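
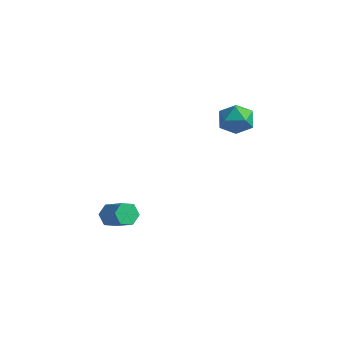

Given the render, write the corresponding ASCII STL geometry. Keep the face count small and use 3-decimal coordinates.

solid 
facet normal 0.011 0.564 0.826
outer loop
vertex 2.749 3.129 4.017
vertex 3.181 2.402 4.508
vertex 3.724 3.07 4.044
endloop
endfacet
facet normal 0.052 0.970 0.239
outer loop
vertex 2.749 3.129 4.017
vertex 3.724 3.07 4.044
vertex 3.271 3.3 3.209
endloop
endfacet
facet normal -0.524 0.836 -0.161
outer loop
vertex 2.749 3.129 4.017
vertex 3.271 3.3 3.209
vertex 2.449 2.775 3.156
endloop
endfacet
facet normal -0.920 0.349 0.177
outer loop
vertex 2.749 3.129 4.017
vertex 2.449 2.775 3.156
vertex 2.393 2.22 3.959
endloop
endfacet
facet normal -0.590 0.181 0.787
outer loop
vertex 2.749 3.129 4.017
vertex 2.393 2.22 3.959
vertex 3.181 2.402 4.508
endloop
endfacet
facet normal 0.628 0.767 -0.129
outer loop
vertex 3.271 3.3 3.209
vertex 3.724 3.07 4.044
vertex 4.027 2.68 3.201
endloop
endfacet
facet normal 0.562 0.112 0.819
outer loop
vertex 3.724 3.07 4.044
vertex 3.181 2.402 4.508
vertex 3.971 2.125 4.004
endloop
endfacet
facet normal -0.410 -0.509 0.757
outer loop
vertex 3.181 2.402 4.508
vertex 2.393 2.22 3.959
vertex 3.149 1.6 3.951
endloop
endfacet
facet normal -0.944 -0.237 -0.230
outer loop
vertex 2.393 2.22 3.959
vertex 2.449 2.775 3.156
vertex 2.696 1.83 3.116
endloop
endfacet
facet normal -0.302 0.552 -0.777
outer loop
vertex 2.449 2.775 3.156
vertex 3.271 3.3 3.209
vertex 3.239 2.498 2.652
endloop
endfacet
facet normal 0.920 -0.349 -0.177
outer loop
vertex 3.671 1.771 3.143
vertex 4.027 2.68 3.201
vertex 3.971 2.125 4.004
endloop
endfacet
facet normal 0.524 -0.836 0.161
outer loop
vertex 3.671 1.771 3.143
vertex 3.971 2.125 4.004
vertex 3.149 1.6 3.951
endloop
endfacet
facet normal -0.052 -0.970 -0.239
outer loop
vertex 3.671 1.771 3.143
vertex 3.149 1.6 3.951
vertex 2.696 1.83 3.116
endloop
endfacet
facet normal -0.011 -0.564 -0.826
outer loop
vertex 3.671 1.771 3.143
vertex 2.696 1.83 3.116
vertex 3.239 2.498 2.652
endloop
endfacet
facet normal 0.590 -0.181 -0.787
outer loop
vertex 3.671 1.771 3.143
vertex 3.239 2.498 2.652
vertex 4.027 2.68 3.201
endloop
endfacet
facet normal 0.944 0.237 0.230
outer loop
vertex 3.971 2.125 4.004
vertex 4.027 2.68 3.201
vertex 3.724 3.07 4.044
endloop
endfacet
facet normal 0.302 -0.552 0.777
outer loop
vertex 3.149 1.6 3.951
vertex 3.971 2.125 4.004
vertex 3.181 2.402 4.508
endloop
endfacet
facet normal -0.628 -0.767 0.129
outer loop
vertex 2.696 1.83 3.116
vertex 3.149 1.6 3.951
vertex 2.393 2.22 3.959
endloop
endfacet
facet normal -0.562 -0.112 -0.819
outer loop
vertex 3.239 2.498 2.652
vertex 2.696 1.83 3.116
vertex 2.449 2.775 3.156
endloop
endfacet
facet normal 0.410 0.509 -0.757
outer loop
vertex 4.027 2.68 3.201
vertex 3.239 2.498 2.652
vertex 3.271 3.3 3.209
endloop
endfacet
facet normal -0.798 0.188 -0.573
outer loop
vertex -0.847 -1.732 -3.526
vertex -1.235 -1.656 -2.961
vertex -0.911 -1.111 -3.233
endloop
endfacet
facet normal 0.595 0.392 -0.702
outer loop
vertex -0.847 -1.732 -3.526
vertex -0.911 -1.111 -3.233
vertex 0.382 -2.02 -2.645
endloop
endfacet
facet normal 0.595 0.392 -0.702
outer loop
vertex 0.382 -2.02 -2.645
vertex -0.911 -1.111 -3.233
vertex 0.318 -1.399 -2.352
endloop
endfacet
facet normal 0.799 -0.187 0.571
outer loop
vertex 0.382 -2.02 -2.645
vertex 0.318 -1.399 -2.352
vertex -0.005 -1.944 -2.079
endloop
endfacet
facet normal -0.797 0.188 -0.573
outer loop
vertex -0.911 -1.111 -3.233
vertex -1.235 -1.656 -2.961
vertex -1.299 -1.034 -2.668
endloop
endfacet
facet normal 0.217 0.976 0.016
outer loop
vertex -0.911 -1.111 -3.233
vertex -1.299 -1.034 -2.668
vertex 0.318 -1.399 -2.352
endloop
endfacet
facet normal 0.217 0.976 0.018
outer loop
vertex 0.318 -1.399 -2.352
vertex -1.299 -1.034 -2.668
vertex -0.07 -1.323 -1.786
endloop
endfacet
facet normal 0.798 -0.186 0.572
outer loop
vertex 0.318 -1.399 -2.352
vertex -0.07 -1.323 -1.786
vertex -0.005 -1.944 -2.079
endloop
endfacet
facet normal -0.799 0.187 -0.571
outer loop
vertex -1.299 -1.034 -2.668
vertex -1.235 -1.656 -2.961
vertex -1.622 -1.58 -2.395
endloop
endfacet
facet normal -0.379 0.583 0.719
outer loop
vertex -1.299 -1.034 -2.668
vertex -1.622 -1.58 -2.395
vertex -0.07 -1.323 -1.786
endloop
endfacet
facet normal -0.379 0.583 0.719
outer loop
vertex -0.07 -1.323 -1.786
vertex -1.622 -1.58 -2.395
vertex -0.393 -1.868 -1.514
endloop
endfacet
facet normal 0.798 -0.187 0.573
outer loop
vertex -0.07 -1.323 -1.786
vertex -0.393 -1.868 -1.514
vertex -0.005 -1.944 -2.079
endloop
endfacet
facet normal -0.799 0.187 -0.571
outer loop
vertex -1.622 -1.58 -2.395
vertex -1.235 -1.656 -2.961
vertex -1.558 -2.201 -2.688
endloop
endfacet
facet normal -0.595 -0.392 0.702
outer loop
vertex -1.622 -1.58 -2.395
vertex -1.558 -2.201 -2.688
vertex -0.393 -1.868 -1.514
endloop
endfacet
facet normal -0.595 -0.392 0.702
outer loop
vertex -0.393 -1.868 -1.514
vertex -1.558 -2.201 -2.688
vertex -0.329 -2.489 -1.807
endloop
endfacet
facet normal 0.798 -0.188 0.573
outer loop
vertex -0.393 -1.868 -1.514
vertex -0.329 -2.489 -1.807
vertex -0.005 -1.944 -2.079
endloop
endfacet
facet normal -0.798 0.186 -0.572
outer loop
vertex -1.558 -2.201 -2.688
vertex -1.235 -1.656 -2.961
vertex -1.17 -2.277 -3.254
endloop
endfacet
facet normal -0.216 -0.976 -0.017
outer loop
vertex -1.558 -2.201 -2.688
vertex -1.17 -2.277 -3.254
vertex -0.329 -2.489 -1.807
endloop
endfacet
facet normal -0.218 -0.976 -0.016
outer loop
vertex -0.329 -2.489 -1.807
vertex -1.17 -2.277 -3.254
vertex 0.059 -2.566 -2.372
endloop
endfacet
facet normal 0.797 -0.188 0.573
outer loop
vertex -0.329 -2.489 -1.807
vertex 0.059 -2.566 -2.372
vertex -0.005 -1.944 -2.079
endloop
endfacet
facet normal -0.798 0.187 -0.573
outer loop
vertex -1.17 -2.277 -3.254
vertex -1.235 -1.656 -2.961
vertex -0.847 -1.732 -3.526
endloop
endfacet
facet normal 0.379 -0.583 -0.719
outer loop
vertex -1.17 -2.277 -3.254
vertex -0.847 -1.732 -3.526
vertex 0.059 -2.566 -2.372
endloop
endfacet
facet normal 0.379 -0.583 -0.719
outer loop
vertex 0.059 -2.566 -2.372
vertex -0.847 -1.732 -3.526
vertex 0.382 -2.02 -2.645
endloop
endfacet
facet normal 0.799 -0.187 0.571
outer loop
vertex 0.059 -2.566 -2.372
vertex 0.382 -2.02 -2.645
vertex -0.005 -1.944 -2.079
endloop
endfacet

endsolid


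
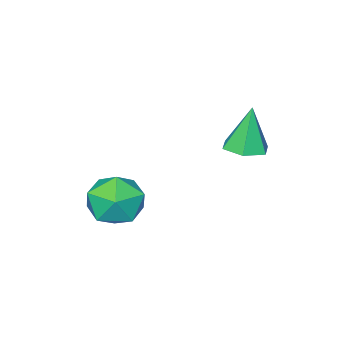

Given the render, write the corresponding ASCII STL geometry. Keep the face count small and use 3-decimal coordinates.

solid 
facet normal 0.176 0.017 -0.984
outer loop
vertex -1.663 -1.133 2.84
vertex -2.168 -1.577 2.742
vertex -2.296 -0.909 2.731
endloop
endfacet
facet normal 0.235 0.872 0.429
outer loop
vertex -1.663 -1.133 2.84
vertex -2.296 -0.909 2.731
vertex -2.432 -1.603 4.218
endloop
endfacet
facet normal 0.176 0.017 -0.984
outer loop
vertex -2.296 -0.909 2.731
vertex -2.168 -1.577 2.742
vertex -2.801 -1.353 2.633
endloop
endfacet
facet normal -0.665 0.698 0.265
outer loop
vertex -2.296 -0.909 2.731
vertex -2.801 -1.353 2.633
vertex -2.432 -1.603 4.218
endloop
endfacet
facet normal 0.176 0.017 -0.984
outer loop
vertex -2.801 -1.353 2.633
vertex -2.168 -1.577 2.742
vertex -2.674 -2.021 2.644
endloop
endfacet
facet normal -0.964 -0.180 0.196
outer loop
vertex -2.801 -1.353 2.633
vertex -2.674 -2.021 2.644
vertex -2.432 -1.603 4.218
endloop
endfacet
facet normal 0.176 0.017 -0.984
outer loop
vertex -2.674 -2.021 2.644
vertex -2.168 -1.577 2.742
vertex -2.041 -2.245 2.753
endloop
endfacet
facet normal -0.363 -0.885 0.291
outer loop
vertex -2.674 -2.021 2.644
vertex -2.041 -2.245 2.753
vertex -2.432 -1.603 4.218
endloop
endfacet
facet normal 0.176 0.017 -0.984
outer loop
vertex -2.041 -2.245 2.753
vertex -2.168 -1.577 2.742
vertex -1.535 -1.8 2.851
endloop
endfacet
facet normal 0.537 -0.711 0.455
outer loop
vertex -2.041 -2.245 2.753
vertex -1.535 -1.8 2.851
vertex -2.432 -1.603 4.218
endloop
endfacet
facet normal 0.176 0.017 -0.984
outer loop
vertex -1.535 -1.8 2.851
vertex -2.168 -1.577 2.742
vertex -1.663 -1.133 2.84
endloop
endfacet
facet normal 0.835 0.169 0.524
outer loop
vertex -1.535 -1.8 2.851
vertex -1.663 -1.133 2.84
vertex -2.432 -1.603 4.218
endloop
endfacet
facet normal 0.534 0.131 0.835
outer loop
vertex 1.426 -2.766 1.512
vertex 0.868 -3.395 1.968
vertex 1.654 -3.695 1.512
endloop
endfacet
facet normal 0.939 0.230 0.256
outer loop
vertex 1.426 -2.766 1.512
vertex 1.654 -3.695 1.512
vertex 1.746 -3.18 0.711
endloop
endfacet
facet normal 0.645 0.753 -0.131
outer loop
vertex 1.426 -2.766 1.512
vertex 1.746 -3.18 0.711
vertex 1.017 -2.562 0.672
endloop
endfacet
facet normal 0.059 0.976 0.208
outer loop
vertex 1.426 -2.766 1.512
vertex 1.017 -2.562 0.672
vertex 0.474 -2.695 1.448
endloop
endfacet
facet normal -0.010 0.593 0.805
outer loop
vertex 1.426 -2.766 1.512
vertex 0.474 -2.695 1.448
vertex 0.868 -3.395 1.968
endloop
endfacet
facet normal 0.920 -0.369 -0.131
outer loop
vertex 1.746 -3.18 0.711
vertex 1.654 -3.695 1.512
vertex 1.386 -4.065 0.672
endloop
endfacet
facet normal 0.265 -0.530 0.806
outer loop
vertex 1.654 -3.695 1.512
vertex 0.868 -3.395 1.968
vertex 0.843 -4.198 1.448
endloop
endfacet
facet normal -0.615 0.217 0.758
outer loop
vertex 0.868 -3.395 1.968
vertex 0.474 -2.695 1.448
vertex 0.114 -3.58 1.409
endloop
endfacet
facet normal -0.504 0.838 -0.209
outer loop
vertex 0.474 -2.695 1.448
vertex 1.017 -2.562 0.672
vertex 0.206 -3.065 0.608
endloop
endfacet
facet normal 0.445 0.477 -0.758
outer loop
vertex 1.017 -2.562 0.672
vertex 1.746 -3.18 0.711
vertex 0.992 -3.365 0.152
endloop
endfacet
facet normal -0.059 -0.976 -0.208
outer loop
vertex 0.434 -3.994 0.608
vertex 1.386 -4.065 0.672
vertex 0.843 -4.198 1.448
endloop
endfacet
facet normal -0.645 -0.753 0.131
outer loop
vertex 0.434 -3.994 0.608
vertex 0.843 -4.198 1.448
vertex 0.114 -3.58 1.409
endloop
endfacet
facet normal -0.939 -0.230 -0.256
outer loop
vertex 0.434 -3.994 0.608
vertex 0.114 -3.58 1.409
vertex 0.206 -3.065 0.608
endloop
endfacet
facet normal -0.534 -0.131 -0.835
outer loop
vertex 0.434 -3.994 0.608
vertex 0.206 -3.065 0.608
vertex 0.992 -3.365 0.152
endloop
endfacet
facet normal 0.010 -0.593 -0.805
outer loop
vertex 0.434 -3.994 0.608
vertex 0.992 -3.365 0.152
vertex 1.386 -4.065 0.672
endloop
endfacet
facet normal 0.504 -0.838 0.209
outer loop
vertex 0.843 -4.198 1.448
vertex 1.386 -4.065 0.672
vertex 1.654 -3.695 1.512
endloop
endfacet
facet normal -0.445 -0.477 0.758
outer loop
vertex 0.114 -3.58 1.409
vertex 0.843 -4.198 1.448
vertex 0.868 -3.395 1.968
endloop
endfacet
facet normal -0.920 0.369 0.131
outer loop
vertex 0.206 -3.065 0.608
vertex 0.114 -3.58 1.409
vertex 0.474 -2.695 1.448
endloop
endfacet
facet normal -0.265 0.530 -0.806
outer loop
vertex 0.992 -3.365 0.152
vertex 0.206 -3.065 0.608
vertex 1.017 -2.562 0.672
endloop
endfacet
facet normal 0.615 -0.217 -0.758
outer loop
vertex 1.386 -4.065 0.672
vertex 0.992 -3.365 0.152
vertex 1.746 -3.18 0.711
endloop
endfacet

endsolid


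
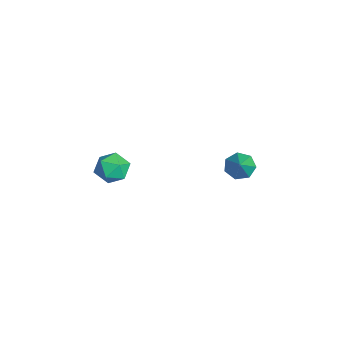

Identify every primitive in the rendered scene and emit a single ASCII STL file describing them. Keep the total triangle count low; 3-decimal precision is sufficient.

solid 
facet normal -0.447 0.854 -0.266
outer loop
vertex 3.476 -2.545 1.663
vertex 2.763 -2.701 2.36
vertex 3.599 -2.189 2.599
endloop
endfacet
facet normal 0.258 0.891 -0.373
outer loop
vertex 3.476 -2.545 1.663
vertex 3.599 -2.189 2.599
vertex 4.375 -2.616 2.115
endloop
endfacet
facet normal 0.441 0.366 -0.820
outer loop
vertex 3.476 -2.545 1.663
vertex 4.375 -2.616 2.115
vertex 4.019 -3.392 1.577
endloop
endfacet
facet normal -0.150 0.004 -0.989
outer loop
vertex 3.476 -2.545 1.663
vertex 4.019 -3.392 1.577
vertex 3.022 -3.444 1.728
endloop
endfacet
facet normal -0.699 0.306 -0.646
outer loop
vertex 3.476 -2.545 1.663
vertex 3.022 -3.444 1.728
vertex 2.763 -2.701 2.36
endloop
endfacet
facet normal 0.582 0.773 0.252
outer loop
vertex 4.375 -2.616 2.115
vertex 3.599 -2.189 2.599
vertex 4.218 -2.816 3.092
endloop
endfacet
facet normal -0.558 0.713 0.424
outer loop
vertex 3.599 -2.189 2.599
vertex 2.763 -2.701 2.36
vertex 3.221 -2.868 3.243
endloop
endfacet
facet normal -0.966 -0.174 -0.191
outer loop
vertex 2.763 -2.701 2.36
vertex 3.022 -3.444 1.728
vertex 2.865 -3.644 2.705
endloop
endfacet
facet normal -0.078 -0.663 -0.745
outer loop
vertex 3.022 -3.444 1.728
vertex 4.019 -3.392 1.577
vertex 3.641 -4.071 2.221
endloop
endfacet
facet normal 0.879 -0.077 -0.471
outer loop
vertex 4.019 -3.392 1.577
vertex 4.375 -2.616 2.115
vertex 4.477 -3.559 2.46
endloop
endfacet
facet normal 0.150 -0.004 0.989
outer loop
vertex 3.764 -3.715 3.157
vertex 4.218 -2.816 3.092
vertex 3.221 -2.868 3.243
endloop
endfacet
facet normal -0.441 -0.366 0.820
outer loop
vertex 3.764 -3.715 3.157
vertex 3.221 -2.868 3.243
vertex 2.865 -3.644 2.705
endloop
endfacet
facet normal -0.258 -0.891 0.373
outer loop
vertex 3.764 -3.715 3.157
vertex 2.865 -3.644 2.705
vertex 3.641 -4.071 2.221
endloop
endfacet
facet normal 0.447 -0.854 0.266
outer loop
vertex 3.764 -3.715 3.157
vertex 3.641 -4.071 2.221
vertex 4.477 -3.559 2.46
endloop
endfacet
facet normal 0.699 -0.306 0.646
outer loop
vertex 3.764 -3.715 3.157
vertex 4.477 -3.559 2.46
vertex 4.218 -2.816 3.092
endloop
endfacet
facet normal 0.078 0.663 0.745
outer loop
vertex 3.221 -2.868 3.243
vertex 4.218 -2.816 3.092
vertex 3.599 -2.189 2.599
endloop
endfacet
facet normal -0.879 0.077 0.471
outer loop
vertex 2.865 -3.644 2.705
vertex 3.221 -2.868 3.243
vertex 2.763 -2.701 2.36
endloop
endfacet
facet normal -0.582 -0.773 -0.252
outer loop
vertex 3.641 -4.071 2.221
vertex 2.865 -3.644 2.705
vertex 3.022 -3.444 1.728
endloop
endfacet
facet normal 0.558 -0.713 -0.424
outer loop
vertex 4.477 -3.559 2.46
vertex 3.641 -4.071 2.221
vertex 4.019 -3.392 1.577
endloop
endfacet
facet normal 0.966 0.174 0.191
outer loop
vertex 4.218 -2.816 3.092
vertex 4.477 -3.559 2.46
vertex 4.375 -2.616 2.115
endloop
endfacet
facet normal -0.702 0.160 -0.694
outer loop
vertex 3.274 3.28 0.223
vertex 2.768 3.623 0.814
vertex 3.343 4.008 0.321
endloop
endfacet
facet normal 0.935 -0.041 -0.351
outer loop
vertex 3.274 3.28 0.223
vertex 3.343 4.008 0.321
vertex 3.932 3.357 1.966
endloop
endfacet
facet normal -0.702 0.160 -0.694
outer loop
vertex 3.343 4.008 0.321
vertex 2.768 3.623 0.814
vertex 2.979 4.446 0.79
endloop
endfacet
facet normal 0.761 0.649 -0.016
outer loop
vertex 3.343 4.008 0.321
vertex 2.979 4.446 0.79
vertex 3.932 3.357 1.966
endloop
endfacet
facet normal -0.701 0.160 -0.695
outer loop
vertex 2.979 4.446 0.79
vertex 2.768 3.623 0.814
vertex 2.456 4.264 1.276
endloop
endfacet
facet normal 0.234 0.801 0.552
outer loop
vertex 2.979 4.446 0.79
vertex 2.456 4.264 1.276
vertex 3.932 3.357 1.966
endloop
endfacet
facet normal -0.701 0.160 -0.695
outer loop
vertex 2.456 4.264 1.276
vertex 2.768 3.623 0.814
vertex 2.167 3.599 1.415
endloop
endfacet
facet normal -0.247 0.300 0.922
outer loop
vertex 2.456 4.264 1.276
vertex 2.167 3.599 1.415
vertex 3.932 3.357 1.966
endloop
endfacet
facet normal -0.701 0.159 -0.695
outer loop
vertex 2.167 3.599 1.415
vertex 2.768 3.623 0.814
vertex 2.331 2.952 1.101
endloop
endfacet
facet normal -0.321 -0.478 0.818
outer loop
vertex 2.167 3.599 1.415
vertex 2.331 2.952 1.101
vertex 3.932 3.357 1.966
endloop
endfacet
facet normal -0.702 0.160 -0.694
outer loop
vertex 2.331 2.952 1.101
vertex 2.768 3.623 0.814
vertex 2.824 2.81 0.57
endloop
endfacet
facet normal 0.068 -0.946 0.316
outer loop
vertex 2.331 2.952 1.101
vertex 2.824 2.81 0.57
vertex 3.932 3.357 1.966
endloop
endfacet
facet normal -0.702 0.160 -0.694
outer loop
vertex 2.824 2.81 0.57
vertex 2.768 3.623 0.814
vertex 3.274 3.28 0.223
endloop
endfacet
facet normal 0.628 -0.751 -0.204
outer loop
vertex 2.824 2.81 0.57
vertex 3.274 3.28 0.223
vertex 3.932 3.357 1.966
endloop
endfacet

endsolid


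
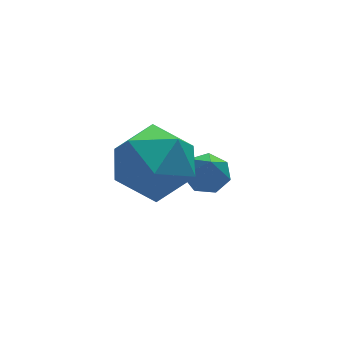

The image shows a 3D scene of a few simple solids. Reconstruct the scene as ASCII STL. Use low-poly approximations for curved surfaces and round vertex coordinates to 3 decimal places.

solid 
facet normal 0.165 0.495 -0.853
outer loop
vertex 0.4 -1.451 1.345
vertex 0.15 -1.871 1.053
vertex -0.088 -1.404 1.278
endloop
endfacet
facet normal -0.051 0.603 0.796
outer loop
vertex 0.4 -1.451 1.345
vertex -0.088 -1.404 1.278
vertex -0.05 -2.469 2.087
endloop
endfacet
facet normal 0.164 0.495 -0.853
outer loop
vertex -0.088 -1.404 1.278
vertex 0.15 -1.871 1.053
vertex -0.397 -1.71 1.041
endloop
endfacet
facet normal -0.768 0.370 0.523
outer loop
vertex -0.088 -1.404 1.278
vertex -0.397 -1.71 1.041
vertex -0.05 -2.469 2.087
endloop
endfacet
facet normal 0.164 0.494 -0.854
outer loop
vertex -0.397 -1.71 1.041
vertex 0.15 -1.871 1.053
vertex -0.294 -2.137 0.814
endloop
endfacet
facet normal -0.952 -0.287 0.108
outer loop
vertex -0.397 -1.71 1.041
vertex -0.294 -2.137 0.814
vertex -0.05 -2.469 2.087
endloop
endfacet
facet normal 0.165 0.493 -0.854
outer loop
vertex -0.294 -2.137 0.814
vertex 0.15 -1.871 1.053
vertex 0.142 -2.364 0.767
endloop
endfacet
facet normal -0.469 -0.872 -0.138
outer loop
vertex -0.294 -2.137 0.814
vertex 0.142 -2.364 0.767
vertex -0.05 -2.469 2.087
endloop
endfacet
facet normal 0.166 0.493 -0.854
outer loop
vertex 0.142 -2.364 0.767
vertex 0.15 -1.871 1.053
vertex 0.585 -2.22 0.936
endloop
endfacet
facet normal 0.319 -0.947 -0.029
outer loop
vertex 0.142 -2.364 0.767
vertex 0.585 -2.22 0.936
vertex -0.05 -2.469 2.087
endloop
endfacet
facet normal 0.166 0.494 -0.854
outer loop
vertex 0.585 -2.22 0.936
vertex 0.15 -1.871 1.053
vertex 0.699 -1.814 1.193
endloop
endfacet
facet normal 0.818 -0.453 0.353
outer loop
vertex 0.585 -2.22 0.936
vertex 0.699 -1.814 1.193
vertex -0.05 -2.469 2.087
endloop
endfacet
facet normal 0.166 0.494 -0.853
outer loop
vertex 0.699 -1.814 1.193
vertex 0.15 -1.871 1.053
vertex 0.4 -1.451 1.345
endloop
endfacet
facet normal 0.653 0.236 0.720
outer loop
vertex 0.699 -1.814 1.193
vertex 0.4 -1.451 1.345
vertex -0.05 -2.469 2.087
endloop
endfacet
facet normal -0.878 0.352 0.324
outer loop
vertex -2.827 -3.526 3.516
vertex -2.371 -3.213 4.41
vertex -2.414 -2.561 3.586
endloop
endfacet
facet normal -0.837 0.386 -0.387
outer loop
vertex -2.827 -3.526 3.516
vertex -2.414 -2.561 3.586
vertex -2.274 -3.132 2.714
endloop
endfacet
facet normal -0.724 -0.274 -0.634
outer loop
vertex -2.827 -3.526 3.516
vertex -2.274 -3.132 2.714
vertex -2.144 -4.135 2.999
endloop
endfacet
facet normal -0.694 -0.716 -0.074
outer loop
vertex -2.827 -3.526 3.516
vertex -2.144 -4.135 2.999
vertex -2.204 -4.185 4.048
endloop
endfacet
facet normal -0.790 -0.329 0.518
outer loop
vertex -2.827 -3.526 3.516
vertex -2.204 -4.185 4.048
vertex -2.371 -3.213 4.41
endloop
endfacet
facet normal -0.270 0.785 -0.557
outer loop
vertex -2.274 -3.132 2.714
vertex -2.414 -2.561 3.586
vertex -1.476 -2.575 3.112
endloop
endfacet
facet normal -0.337 0.730 0.595
outer loop
vertex -2.414 -2.561 3.586
vertex -2.371 -3.213 4.41
vertex -1.536 -2.625 4.161
endloop
endfacet
facet normal -0.194 -0.371 0.908
outer loop
vertex -2.371 -3.213 4.41
vertex -2.204 -4.185 4.048
vertex -1.406 -3.628 4.446
endloop
endfacet
facet normal -0.040 -0.998 -0.050
outer loop
vertex -2.204 -4.185 4.048
vertex -2.144 -4.135 2.999
vertex -1.266 -4.199 3.574
endloop
endfacet
facet normal -0.086 -0.283 -0.955
outer loop
vertex -2.144 -4.135 2.999
vertex -2.274 -3.132 2.714
vertex -1.309 -3.547 2.75
endloop
endfacet
facet normal 0.694 0.716 0.074
outer loop
vertex -0.853 -3.234 3.644
vertex -1.476 -2.575 3.112
vertex -1.536 -2.625 4.161
endloop
endfacet
facet normal 0.724 0.274 0.634
outer loop
vertex -0.853 -3.234 3.644
vertex -1.536 -2.625 4.161
vertex -1.406 -3.628 4.446
endloop
endfacet
facet normal 0.837 -0.386 0.387
outer loop
vertex -0.853 -3.234 3.644
vertex -1.406 -3.628 4.446
vertex -1.266 -4.199 3.574
endloop
endfacet
facet normal 0.878 -0.352 -0.324
outer loop
vertex -0.853 -3.234 3.644
vertex -1.266 -4.199 3.574
vertex -1.309 -3.547 2.75
endloop
endfacet
facet normal 0.790 0.329 -0.518
outer loop
vertex -0.853 -3.234 3.644
vertex -1.309 -3.547 2.75
vertex -1.476 -2.575 3.112
endloop
endfacet
facet normal 0.040 0.998 0.050
outer loop
vertex -1.536 -2.625 4.161
vertex -1.476 -2.575 3.112
vertex -2.414 -2.561 3.586
endloop
endfacet
facet normal 0.086 0.283 0.955
outer loop
vertex -1.406 -3.628 4.446
vertex -1.536 -2.625 4.161
vertex -2.371 -3.213 4.41
endloop
endfacet
facet normal 0.270 -0.785 0.557
outer loop
vertex -1.266 -4.199 3.574
vertex -1.406 -3.628 4.446
vertex -2.204 -4.185 4.048
endloop
endfacet
facet normal 0.337 -0.730 -0.595
outer loop
vertex -1.309 -3.547 2.75
vertex -1.266 -4.199 3.574
vertex -2.144 -4.135 2.999
endloop
endfacet
facet normal 0.194 0.371 -0.908
outer loop
vertex -1.476 -2.575 3.112
vertex -1.309 -3.547 2.75
vertex -2.274 -3.132 2.714
endloop
endfacet

endsolid


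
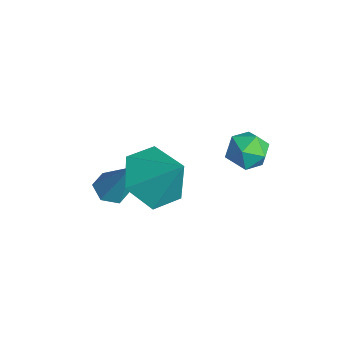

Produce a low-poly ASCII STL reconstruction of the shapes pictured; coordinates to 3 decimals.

solid 
facet normal -0.525 0.134 0.841
outer loop
vertex -0.248 3.149 1.624
vertex -0.023 2.549 1.86
vertex 0.329 3.12 1.989
endloop
endfacet
facet normal -0.319 0.761 0.565
outer loop
vertex -0.248 3.149 1.624
vertex 0.329 3.12 1.989
vertex 0.295 3.518 1.434
endloop
endfacet
facet normal -0.582 0.808 -0.095
outer loop
vertex -0.248 3.149 1.624
vertex 0.295 3.518 1.434
vertex -0.079 3.193 0.963
endloop
endfacet
facet normal -0.950 0.210 -0.229
outer loop
vertex -0.248 3.149 1.624
vertex -0.079 3.193 0.963
vertex -0.275 2.594 1.226
endloop
endfacet
facet normal -0.914 -0.206 0.349
outer loop
vertex -0.248 3.149 1.624
vertex -0.275 2.594 1.226
vertex -0.023 2.549 1.86
endloop
endfacet
facet normal 0.393 0.759 0.520
outer loop
vertex 0.295 3.518 1.434
vertex 0.329 3.12 1.989
vertex 0.855 3.146 1.554
endloop
endfacet
facet normal 0.060 -0.255 0.965
outer loop
vertex 0.329 3.12 1.989
vertex -0.023 2.549 1.86
vertex 0.659 2.547 1.817
endloop
endfacet
facet normal -0.570 -0.804 0.170
outer loop
vertex -0.023 2.549 1.86
vertex -0.275 2.594 1.226
vertex 0.285 2.222 1.346
endloop
endfacet
facet normal -0.628 -0.131 -0.767
outer loop
vertex -0.275 2.594 1.226
vertex -0.079 3.193 0.963
vertex 0.251 2.62 0.791
endloop
endfacet
facet normal -0.032 0.834 -0.550
outer loop
vertex -0.079 3.193 0.963
vertex 0.295 3.518 1.434
vertex 0.603 3.191 0.92
endloop
endfacet
facet normal 0.950 -0.210 0.229
outer loop
vertex 0.828 2.591 1.156
vertex 0.855 3.146 1.554
vertex 0.659 2.547 1.817
endloop
endfacet
facet normal 0.582 -0.808 0.095
outer loop
vertex 0.828 2.591 1.156
vertex 0.659 2.547 1.817
vertex 0.285 2.222 1.346
endloop
endfacet
facet normal 0.319 -0.761 -0.565
outer loop
vertex 0.828 2.591 1.156
vertex 0.285 2.222 1.346
vertex 0.251 2.62 0.791
endloop
endfacet
facet normal 0.525 -0.134 -0.841
outer loop
vertex 0.828 2.591 1.156
vertex 0.251 2.62 0.791
vertex 0.603 3.191 0.92
endloop
endfacet
facet normal 0.914 0.206 -0.349
outer loop
vertex 0.828 2.591 1.156
vertex 0.603 3.191 0.92
vertex 0.855 3.146 1.554
endloop
endfacet
facet normal 0.628 0.131 0.767
outer loop
vertex 0.659 2.547 1.817
vertex 0.855 3.146 1.554
vertex 0.329 3.12 1.989
endloop
endfacet
facet normal 0.032 -0.834 0.550
outer loop
vertex 0.285 2.222 1.346
vertex 0.659 2.547 1.817
vertex -0.023 2.549 1.86
endloop
endfacet
facet normal -0.393 -0.759 -0.520
outer loop
vertex 0.251 2.62 0.791
vertex 0.285 2.222 1.346
vertex -0.275 2.594 1.226
endloop
endfacet
facet normal -0.060 0.255 -0.965
outer loop
vertex 0.603 3.191 0.92
vertex 0.251 2.62 0.791
vertex -0.079 3.193 0.963
endloop
endfacet
facet normal 0.570 0.804 -0.170
outer loop
vertex 0.855 3.146 1.554
vertex 0.603 3.191 0.92
vertex 0.295 3.518 1.434
endloop
endfacet
facet normal -0.369 -0.257 -0.893
outer loop
vertex -2.348 0.12 -2.682
vertex -2.875 0.059 -2.447
vertex -2.712 0.572 -2.662
endloop
endfacet
facet normal 0.764 0.623 -0.169
outer loop
vertex -2.348 0.12 -2.682
vertex -2.712 0.572 -2.662
vertex -2.265 0.481 -0.973
endloop
endfacet
facet normal -0.370 -0.257 -0.893
outer loop
vertex -2.712 0.572 -2.662
vertex -2.875 0.059 -2.447
vertex -3.238 0.51 -2.426
endloop
endfacet
facet normal -0.083 0.994 0.076
outer loop
vertex -2.712 0.572 -2.662
vertex -3.238 0.51 -2.426
vertex -2.265 0.481 -0.973
endloop
endfacet
facet normal -0.370 -0.257 -0.893
outer loop
vertex -3.238 0.51 -2.426
vertex -2.875 0.059 -2.447
vertex -3.401 -0.003 -2.211
endloop
endfacet
facet normal -0.739 0.446 0.504
outer loop
vertex -3.238 0.51 -2.426
vertex -3.401 -0.003 -2.211
vertex -2.265 0.481 -0.973
endloop
endfacet
facet normal -0.370 -0.256 -0.893
outer loop
vertex -3.401 -0.003 -2.211
vertex -2.875 0.059 -2.447
vertex -3.038 -0.455 -2.232
endloop
endfacet
facet normal -0.549 -0.473 0.689
outer loop
vertex -3.401 -0.003 -2.211
vertex -3.038 -0.455 -2.232
vertex -2.265 0.481 -0.973
endloop
endfacet
facet normal -0.370 -0.256 -0.893
outer loop
vertex -3.038 -0.455 -2.232
vertex -2.875 0.059 -2.447
vertex -2.511 -0.393 -2.468
endloop
endfacet
facet normal 0.298 -0.845 0.445
outer loop
vertex -3.038 -0.455 -2.232
vertex -2.511 -0.393 -2.468
vertex -2.265 0.481 -0.973
endloop
endfacet
facet normal -0.369 -0.256 -0.894
outer loop
vertex -2.511 -0.393 -2.468
vertex -2.875 0.059 -2.447
vertex -2.348 0.12 -2.682
endloop
endfacet
facet normal 0.955 -0.297 0.016
outer loop
vertex -2.511 -0.393 -2.468
vertex -2.348 0.12 -2.682
vertex -2.265 0.481 -0.973
endloop
endfacet
facet normal -0.546 -0.376 -0.749
outer loop
vertex 0.469 0.877 0.178
vertex -0.051 0.294 0.85
vertex -0.388 1.24 0.62
endloop
endfacet
facet normal 0.371 0.928 -0.043
outer loop
vertex 0.469 0.877 0.178
vertex -0.388 1.24 0.62
vertex 0.751 0.846 1.95
endloop
endfacet
facet normal -0.545 -0.376 -0.749
outer loop
vertex -0.388 1.24 0.62
vertex -0.051 0.294 0.85
vertex -0.908 0.656 1.292
endloop
endfacet
facet normal -0.289 0.822 0.491
outer loop
vertex -0.388 1.24 0.62
vertex -0.908 0.656 1.292
vertex 0.751 0.846 1.95
endloop
endfacet
facet normal -0.545 -0.376 -0.749
outer loop
vertex -0.908 0.656 1.292
vertex -0.051 0.294 0.85
vertex -0.571 -0.29 1.521
endloop
endfacet
facet normal -0.376 0.089 0.922
outer loop
vertex -0.908 0.656 1.292
vertex -0.571 -0.29 1.521
vertex 0.751 0.846 1.95
endloop
endfacet
facet normal -0.545 -0.376 -0.749
outer loop
vertex -0.571 -0.29 1.521
vertex -0.051 0.294 0.85
vertex 0.286 -0.652 1.079
endloop
endfacet
facet normal 0.196 -0.538 0.820
outer loop
vertex -0.571 -0.29 1.521
vertex 0.286 -0.652 1.079
vertex 0.751 0.846 1.95
endloop
endfacet
facet normal -0.546 -0.376 -0.749
outer loop
vertex 0.286 -0.652 1.079
vertex -0.051 0.294 0.85
vertex 0.806 -0.069 0.407
endloop
endfacet
facet normal 0.855 -0.432 0.287
outer loop
vertex 0.286 -0.652 1.079
vertex 0.806 -0.069 0.407
vertex 0.751 0.846 1.95
endloop
endfacet
facet normal -0.546 -0.376 -0.749
outer loop
vertex 0.806 -0.069 0.407
vertex -0.051 0.294 0.85
vertex 0.469 0.877 0.178
endloop
endfacet
facet normal 0.943 0.301 -0.145
outer loop
vertex 0.806 -0.069 0.407
vertex 0.469 0.877 0.178
vertex 0.751 0.846 1.95
endloop
endfacet

endsolid


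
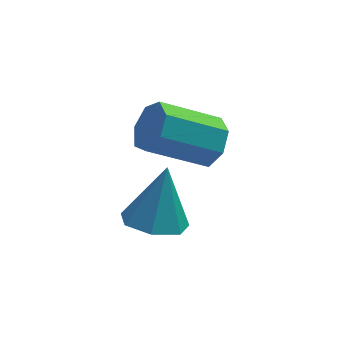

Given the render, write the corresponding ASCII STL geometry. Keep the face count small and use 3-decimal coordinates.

solid 
facet normal -0.226 -0.337 -0.914
outer loop
vertex -0.142 -1.847 -4.738
vertex -0.694 -2.518 -4.354
vertex -0.931 -1.637 -4.62
endloop
endfacet
facet normal 0.261 0.965 0.031
outer loop
vertex -0.142 -1.847 -4.738
vertex -0.931 -1.637 -4.62
vertex -0.266 -1.882 -2.626
endloop
endfacet
facet normal -0.227 -0.337 -0.914
outer loop
vertex -0.931 -1.637 -4.62
vertex -0.694 -2.518 -4.354
vertex -1.541 -2.091 -4.301
endloop
endfacet
facet normal -0.483 0.835 0.264
outer loop
vertex -0.931 -1.637 -4.62
vertex -1.541 -2.091 -4.301
vertex -0.266 -1.882 -2.626
endloop
endfacet
facet normal -0.226 -0.336 -0.914
outer loop
vertex -1.541 -2.091 -4.301
vertex -0.694 -2.518 -4.354
vertex -1.513 -2.867 -4.023
endloop
endfacet
facet normal -0.793 0.180 0.582
outer loop
vertex -1.541 -2.091 -4.301
vertex -1.513 -2.867 -4.023
vertex -0.266 -1.882 -2.626
endloop
endfacet
facet normal -0.226 -0.337 -0.914
outer loop
vertex -1.513 -2.867 -4.023
vertex -0.694 -2.518 -4.354
vertex -0.868 -3.38 -3.993
endloop
endfacet
facet normal -0.436 -0.505 0.745
outer loop
vertex -1.513 -2.867 -4.023
vertex -0.868 -3.38 -3.993
vertex -0.266 -1.882 -2.626
endloop
endfacet
facet normal -0.226 -0.337 -0.914
outer loop
vertex -0.868 -3.38 -3.993
vertex -0.694 -2.518 -4.354
vertex -0.092 -3.244 -4.235
endloop
endfacet
facet normal 0.321 -0.706 0.632
outer loop
vertex -0.868 -3.38 -3.993
vertex -0.092 -3.244 -4.235
vertex -0.266 -1.882 -2.626
endloop
endfacet
facet normal -0.226 -0.338 -0.914
outer loop
vertex -0.092 -3.244 -4.235
vertex -0.694 -2.518 -4.354
vertex 0.231 -2.562 -4.567
endloop
endfacet
facet normal 0.906 -0.270 0.327
outer loop
vertex -0.092 -3.244 -4.235
vertex 0.231 -2.562 -4.567
vertex -0.266 -1.882 -2.626
endloop
endfacet
facet normal -0.226 -0.337 -0.914
outer loop
vertex 0.231 -2.562 -4.567
vertex -0.694 -2.518 -4.354
vertex -0.142 -1.847 -4.738
endloop
endfacet
facet normal 0.879 0.473 0.059
outer loop
vertex 0.231 -2.562 -4.567
vertex -0.142 -1.847 -4.738
vertex -0.266 -1.882 -2.626
endloop
endfacet
facet normal 0.854 0.070 -0.516
outer loop
vertex 1.656 0.04 -3.07
vertex 1.221 0.292 -3.755
vertex 1.556 0.768 -3.136
endloop
endfacet
facet normal 0.502 0.146 0.852
outer loop
vertex 1.656 0.04 -3.07
vertex 1.556 0.768 -3.136
vertex -0.087 -0.103 -2.019
endloop
endfacet
facet normal 0.502 0.146 0.852
outer loop
vertex -0.087 -0.103 -2.019
vertex 1.556 0.768 -3.136
vertex -0.187 0.624 -2.085
endloop
endfacet
facet normal -0.854 -0.071 0.515
outer loop
vertex -0.087 -0.103 -2.019
vertex -0.187 0.624 -2.085
vertex -0.521 0.148 -2.705
endloop
endfacet
facet normal 0.854 0.070 -0.516
outer loop
vertex 1.556 0.768 -3.136
vertex 1.221 0.292 -3.755
vertex 1.204 1.137 -3.669
endloop
endfacet
facet normal 0.207 0.863 0.461
outer loop
vertex 1.556 0.768 -3.136
vertex 1.204 1.137 -3.669
vertex -0.187 0.624 -2.085
endloop
endfacet
facet normal 0.208 0.862 0.462
outer loop
vertex -0.187 0.624 -2.085
vertex 1.204 1.137 -3.669
vertex -0.539 0.994 -2.618
endloop
endfacet
facet normal -0.854 -0.071 0.515
outer loop
vertex -0.187 0.624 -2.085
vertex -0.539 0.994 -2.618
vertex -0.521 0.148 -2.705
endloop
endfacet
facet normal 0.854 0.070 -0.515
outer loop
vertex 1.204 1.137 -3.669
vertex 1.221 0.292 -3.755
vertex 0.865 0.87 -4.267
endloop
endfacet
facet normal -0.243 0.930 -0.277
outer loop
vertex 1.204 1.137 -3.669
vertex 0.865 0.87 -4.267
vertex -0.539 0.994 -2.618
endloop
endfacet
facet normal -0.245 0.929 -0.278
outer loop
vertex -0.539 0.994 -2.618
vertex 0.865 0.87 -4.267
vertex -0.877 0.726 -3.216
endloop
endfacet
facet normal -0.854 -0.071 0.515
outer loop
vertex -0.539 0.994 -2.618
vertex -0.877 0.726 -3.216
vertex -0.521 0.148 -2.705
endloop
endfacet
facet normal 0.855 0.071 -0.514
outer loop
vertex 0.865 0.87 -4.267
vertex 1.221 0.292 -3.755
vertex 0.795 0.167 -4.48
endloop
endfacet
facet normal -0.511 0.295 -0.807
outer loop
vertex 0.865 0.87 -4.267
vertex 0.795 0.167 -4.48
vertex -0.877 0.726 -3.216
endloop
endfacet
facet normal -0.511 0.296 -0.807
outer loop
vertex -0.877 0.726 -3.216
vertex 0.795 0.167 -4.48
vertex -0.948 0.024 -3.429
endloop
endfacet
facet normal -0.854 -0.070 0.516
outer loop
vertex -0.877 0.726 -3.216
vertex -0.948 0.024 -3.429
vertex -0.521 0.148 -2.705
endloop
endfacet
facet normal 0.855 0.070 -0.514
outer loop
vertex 0.795 0.167 -4.48
vertex 1.221 0.292 -3.755
vertex 1.045 -0.442 -4.147
endloop
endfacet
facet normal -0.394 -0.560 -0.729
outer loop
vertex 0.795 0.167 -4.48
vertex 1.045 -0.442 -4.147
vertex -0.948 0.024 -3.429
endloop
endfacet
facet normal -0.394 -0.560 -0.729
outer loop
vertex -0.948 0.024 -3.429
vertex 1.045 -0.442 -4.147
vertex -0.697 -0.585 -3.097
endloop
endfacet
facet normal -0.854 -0.071 0.516
outer loop
vertex -0.948 0.024 -3.429
vertex -0.697 -0.585 -3.097
vertex -0.521 0.148 -2.705
endloop
endfacet
facet normal 0.853 0.071 -0.516
outer loop
vertex 1.045 -0.442 -4.147
vertex 1.221 0.292 -3.755
vertex 1.429 -0.498 -3.52
endloop
endfacet
facet normal 0.021 -0.995 -0.101
outer loop
vertex 1.045 -0.442 -4.147
vertex 1.429 -0.498 -3.52
vertex -0.697 -0.585 -3.097
endloop
endfacet
facet normal 0.020 -0.995 -0.103
outer loop
vertex -0.697 -0.585 -3.097
vertex 1.429 -0.498 -3.52
vertex -0.314 -0.642 -2.469
endloop
endfacet
facet normal -0.854 -0.070 0.515
outer loop
vertex -0.697 -0.585 -3.097
vertex -0.314 -0.642 -2.469
vertex -0.521 0.148 -2.705
endloop
endfacet
facet normal 0.854 0.071 -0.516
outer loop
vertex 1.429 -0.498 -3.52
vertex 1.221 0.292 -3.755
vertex 1.656 0.04 -3.07
endloop
endfacet
facet normal 0.419 -0.680 0.602
outer loop
vertex 1.429 -0.498 -3.52
vertex 1.656 0.04 -3.07
vertex -0.314 -0.642 -2.469
endloop
endfacet
facet normal 0.419 -0.679 0.602
outer loop
vertex -0.314 -0.642 -2.469
vertex 1.656 0.04 -3.07
vertex -0.087 -0.103 -2.019
endloop
endfacet
facet normal -0.854 -0.070 0.515
outer loop
vertex -0.314 -0.642 -2.469
vertex -0.087 -0.103 -2.019
vertex -0.521 0.148 -2.705
endloop
endfacet

endsolid


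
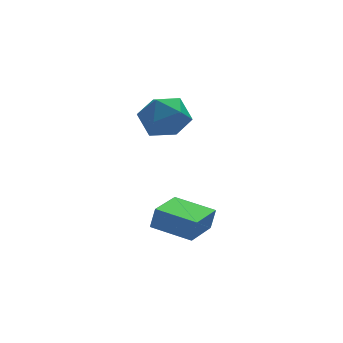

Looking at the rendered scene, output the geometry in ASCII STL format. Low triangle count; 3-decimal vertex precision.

solid 
facet normal -0.692 -0.693 0.202
outer loop
vertex -1.906 -0.116 -2.869
vertex -3.201 1.251 -2.615
vertex -2.148 -0.162 -3.858
endloop
endfacet
facet normal 0.682 -0.719 -0.133
outer loop
vertex -0.819 1.169 -4.245
vertex -1.906 -0.116 -2.869
vertex -2.148 -0.162 -3.858
endloop
endfacet
facet normal -0.692 -0.693 0.202
outer loop
vertex -2.148 -0.162 -3.858
vertex -3.201 1.251 -2.615
vertex -3.443 1.205 -3.604
endloop
endfacet
facet normal -0.238 -0.045 -0.970
outer loop
vertex -3.443 1.205 -3.604
vertex -0.819 1.169 -4.245
vertex -2.148 -0.162 -3.858
endloop
endfacet
facet normal 0.238 0.045 0.970
outer loop
vertex -1.906 -0.116 -2.869
vertex -1.872 2.582 -3.002
vertex -3.201 1.251 -2.615
endloop
endfacet
facet normal 0.682 -0.719 -0.133
outer loop
vertex -0.577 1.215 -3.256
vertex -1.906 -0.116 -2.869
vertex -0.819 1.169 -4.245
endloop
endfacet
facet normal 0.238 0.045 0.970
outer loop
vertex -0.577 1.215 -3.256
vertex -1.872 2.582 -3.002
vertex -1.906 -0.116 -2.869
endloop
endfacet
facet normal -0.682 0.719 0.133
outer loop
vertex -3.201 1.251 -2.615
vertex -1.872 2.582 -3.002
vertex -3.443 1.205 -3.604
endloop
endfacet
facet normal -0.238 -0.045 -0.970
outer loop
vertex -2.114 2.536 -3.991
vertex -0.819 1.169 -4.245
vertex -3.443 1.205 -3.604
endloop
endfacet
facet normal -0.682 0.719 0.133
outer loop
vertex -3.443 1.205 -3.604
vertex -1.872 2.582 -3.002
vertex -2.114 2.536 -3.991
endloop
endfacet
facet normal 0.692 0.693 -0.202
outer loop
vertex -2.114 2.536 -3.991
vertex -0.577 1.215 -3.256
vertex -0.819 1.169 -4.245
endloop
endfacet
facet normal 0.692 0.693 -0.202
outer loop
vertex -1.872 2.582 -3.002
vertex -0.577 1.215 -3.256
vertex -2.114 2.536 -3.991
endloop
endfacet
facet normal -0.579 0.499 0.645
outer loop
vertex -2.202 4.265 2.005
vertex -3.151 3.592 1.674
vertex -2.444 3.233 2.587
endloop
endfacet
facet normal 0.095 0.472 0.876
outer loop
vertex -2.202 4.265 2.005
vertex -2.444 3.233 2.587
vertex -1.302 3.517 2.31
endloop
endfacet
facet normal 0.512 0.771 0.380
outer loop
vertex -2.202 4.265 2.005
vertex -1.302 3.517 2.31
vertex -1.303 4.052 1.226
endloop
endfacet
facet normal 0.095 0.983 -0.160
outer loop
vertex -2.202 4.265 2.005
vertex -1.303 4.052 1.226
vertex -2.446 4.098 0.832
endloop
endfacet
facet normal -0.580 0.815 0.005
outer loop
vertex -2.202 4.265 2.005
vertex -2.446 4.098 0.832
vertex -3.151 3.592 1.674
endloop
endfacet
facet normal 0.280 -0.214 0.936
outer loop
vertex -1.302 3.517 2.31
vertex -2.444 3.233 2.587
vertex -1.694 2.382 2.168
endloop
endfacet
facet normal -0.810 -0.170 0.561
outer loop
vertex -2.444 3.233 2.587
vertex -3.151 3.592 1.674
vertex -2.837 2.428 1.774
endloop
endfacet
facet normal -0.812 0.340 -0.475
outer loop
vertex -3.151 3.592 1.674
vertex -2.446 4.098 0.832
vertex -2.838 2.963 0.69
endloop
endfacet
facet normal 0.280 0.611 -0.740
outer loop
vertex -2.446 4.098 0.832
vertex -1.303 4.052 1.226
vertex -1.696 3.247 0.413
endloop
endfacet
facet normal 0.954 0.269 0.132
outer loop
vertex -1.303 4.052 1.226
vertex -1.302 3.517 2.31
vertex -0.989 2.888 1.326
endloop
endfacet
facet normal -0.095 -0.983 0.160
outer loop
vertex -1.938 2.215 0.995
vertex -1.694 2.382 2.168
vertex -2.837 2.428 1.774
endloop
endfacet
facet normal -0.512 -0.771 -0.380
outer loop
vertex -1.938 2.215 0.995
vertex -2.837 2.428 1.774
vertex -2.838 2.963 0.69
endloop
endfacet
facet normal -0.095 -0.472 -0.876
outer loop
vertex -1.938 2.215 0.995
vertex -2.838 2.963 0.69
vertex -1.696 3.247 0.413
endloop
endfacet
facet normal 0.579 -0.499 -0.645
outer loop
vertex -1.938 2.215 0.995
vertex -1.696 3.247 0.413
vertex -0.989 2.888 1.326
endloop
endfacet
facet normal 0.580 -0.815 -0.005
outer loop
vertex -1.938 2.215 0.995
vertex -0.989 2.888 1.326
vertex -1.694 2.382 2.168
endloop
endfacet
facet normal -0.280 -0.611 0.740
outer loop
vertex -2.837 2.428 1.774
vertex -1.694 2.382 2.168
vertex -2.444 3.233 2.587
endloop
endfacet
facet normal -0.954 -0.269 -0.132
outer loop
vertex -2.838 2.963 0.69
vertex -2.837 2.428 1.774
vertex -3.151 3.592 1.674
endloop
endfacet
facet normal -0.280 0.214 -0.936
outer loop
vertex -1.696 3.247 0.413
vertex -2.838 2.963 0.69
vertex -2.446 4.098 0.832
endloop
endfacet
facet normal 0.810 0.170 -0.561
outer loop
vertex -0.989 2.888 1.326
vertex -1.696 3.247 0.413
vertex -1.303 4.052 1.226
endloop
endfacet
facet normal 0.812 -0.340 0.475
outer loop
vertex -1.694 2.382 2.168
vertex -0.989 2.888 1.326
vertex -1.302 3.517 2.31
endloop
endfacet

endsolid


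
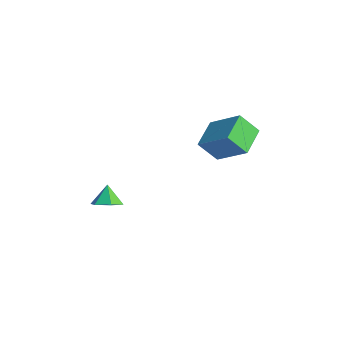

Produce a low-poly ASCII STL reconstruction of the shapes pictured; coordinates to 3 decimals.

solid 
facet normal -0.524 0.792 0.313
outer loop
vertex 1.412 2.85 3.636
vertex 1.937 3.62 2.564
vertex -0.177 2.272 2.441
endloop
endfacet
facet normal -0.370 -0.542 0.754
outer loop
vertex 0.703 0.94 1.916
vertex 1.412 2.85 3.636
vertex -0.177 2.272 2.441
endloop
endfacet
facet normal -0.524 0.793 0.312
outer loop
vertex -0.177 2.272 2.441
vertex 1.937 3.62 2.564
vertex 0.348 3.041 1.37
endloop
endfacet
facet normal -0.767 -0.280 -0.577
outer loop
vertex 0.348 3.041 1.37
vertex 0.703 0.94 1.916
vertex -0.177 2.272 2.441
endloop
endfacet
facet normal 0.768 0.280 0.577
outer loop
vertex 1.412 2.85 3.636
vertex 2.817 2.288 2.039
vertex 1.937 3.62 2.564
endloop
endfacet
facet normal -0.369 -0.542 0.755
outer loop
vertex 2.292 1.519 3.11
vertex 1.412 2.85 3.636
vertex 0.703 0.94 1.916
endloop
endfacet
facet normal 0.768 0.279 0.577
outer loop
vertex 2.292 1.519 3.11
vertex 2.817 2.288 2.039
vertex 1.412 2.85 3.636
endloop
endfacet
facet normal 0.370 0.542 -0.755
outer loop
vertex 1.937 3.62 2.564
vertex 2.817 2.288 2.039
vertex 0.348 3.041 1.37
endloop
endfacet
facet normal -0.768 -0.280 -0.577
outer loop
vertex 1.228 1.71 0.844
vertex 0.703 0.94 1.916
vertex 0.348 3.041 1.37
endloop
endfacet
facet normal 0.370 0.543 -0.754
outer loop
vertex 0.348 3.041 1.37
vertex 2.817 2.288 2.039
vertex 1.228 1.71 0.844
endloop
endfacet
facet normal 0.524 -0.792 -0.313
outer loop
vertex 1.228 1.71 0.844
vertex 2.292 1.519 3.11
vertex 0.703 0.94 1.916
endloop
endfacet
facet normal 0.523 -0.793 -0.313
outer loop
vertex 2.817 2.288 2.039
vertex 2.292 1.519 3.11
vertex 1.228 1.71 0.844
endloop
endfacet
facet normal 0.456 -0.321 -0.830
outer loop
vertex -2.743 -1.788 -3.533
vertex -3.431 -1.609 -3.98
vertex -2.834 -1.027 -3.877
endloop
endfacet
facet normal 0.513 0.404 0.758
outer loop
vertex -2.743 -1.788 -3.533
vertex -2.834 -1.027 -3.877
vertex -3.969 -1.231 -3.0
endloop
endfacet
facet normal 0.456 -0.320 -0.831
outer loop
vertex -2.834 -1.027 -3.877
vertex -3.431 -1.609 -3.98
vertex -3.523 -0.848 -4.324
endloop
endfacet
facet normal 0.056 0.954 0.295
outer loop
vertex -2.834 -1.027 -3.877
vertex -3.523 -0.848 -4.324
vertex -3.969 -1.231 -3.0
endloop
endfacet
facet normal 0.456 -0.320 -0.830
outer loop
vertex -3.523 -0.848 -4.324
vertex -3.431 -1.609 -3.98
vertex -4.119 -1.43 -4.427
endloop
endfacet
facet normal -0.696 0.718 -0.027
outer loop
vertex -3.523 -0.848 -4.324
vertex -4.119 -1.43 -4.427
vertex -3.969 -1.231 -3.0
endloop
endfacet
facet normal 0.456 -0.321 -0.830
outer loop
vertex -4.119 -1.43 -4.427
vertex -3.431 -1.609 -3.98
vertex -4.028 -2.191 -4.083
endloop
endfacet
facet normal -0.991 -0.067 0.114
outer loop
vertex -4.119 -1.43 -4.427
vertex -4.028 -2.191 -4.083
vertex -3.969 -1.231 -3.0
endloop
endfacet
facet normal 0.456 -0.320 -0.831
outer loop
vertex -4.028 -2.191 -4.083
vertex -3.431 -1.609 -3.98
vertex -3.339 -2.37 -3.636
endloop
endfacet
facet normal -0.535 -0.618 0.577
outer loop
vertex -4.028 -2.191 -4.083
vertex -3.339 -2.37 -3.636
vertex -3.969 -1.231 -3.0
endloop
endfacet
facet normal 0.456 -0.320 -0.830
outer loop
vertex -3.339 -2.37 -3.636
vertex -3.431 -1.609 -3.98
vertex -2.743 -1.788 -3.533
endloop
endfacet
facet normal 0.217 -0.382 0.898
outer loop
vertex -3.339 -2.37 -3.636
vertex -2.743 -1.788 -3.533
vertex -3.969 -1.231 -3.0
endloop
endfacet

endsolid


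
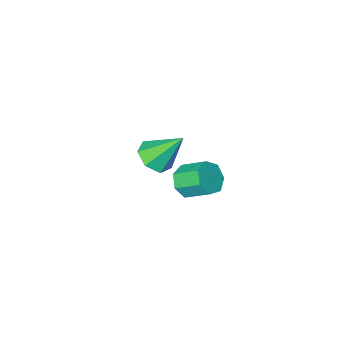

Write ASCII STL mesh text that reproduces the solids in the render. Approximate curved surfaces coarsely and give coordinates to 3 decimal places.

solid 
facet normal 0.420 -0.456 -0.784
outer loop
vertex -0.858 -3.155 -0.658
vertex -1.584 -2.932 -1.177
vertex -0.809 -2.455 -1.039
endloop
endfacet
facet normal 0.673 0.317 0.668
outer loop
vertex -0.858 -3.155 -0.658
vertex -0.809 -2.455 -1.039
vertex -2.416 -2.028 0.377
endloop
endfacet
facet normal 0.420 -0.456 -0.784
outer loop
vertex -0.809 -2.455 -1.039
vertex -1.584 -2.932 -1.177
vertex -1.344 -2.114 -1.524
endloop
endfacet
facet normal 0.402 0.896 0.186
outer loop
vertex -0.809 -2.455 -1.039
vertex -1.344 -2.114 -1.524
vertex -2.416 -2.028 0.377
endloop
endfacet
facet normal 0.420 -0.456 -0.785
outer loop
vertex -1.344 -2.114 -1.524
vertex -1.584 -2.932 -1.177
vertex -2.06 -2.389 -1.747
endloop
endfacet
facet normal -0.294 0.933 -0.208
outer loop
vertex -1.344 -2.114 -1.524
vertex -2.06 -2.389 -1.747
vertex -2.416 -2.028 0.377
endloop
endfacet
facet normal 0.420 -0.456 -0.785
outer loop
vertex -2.06 -2.389 -1.747
vertex -1.584 -2.932 -1.177
vertex -2.417 -3.072 -1.541
endloop
endfacet
facet normal -0.890 0.400 -0.217
outer loop
vertex -2.06 -2.389 -1.747
vertex -2.417 -3.072 -1.541
vertex -2.416 -2.028 0.377
endloop
endfacet
facet normal 0.420 -0.457 -0.784
outer loop
vertex -2.417 -3.072 -1.541
vertex -1.584 -2.932 -1.177
vertex -2.147 -3.65 -1.06
endloop
endfacet
facet normal -0.939 -0.302 0.165
outer loop
vertex -2.417 -3.072 -1.541
vertex -2.147 -3.65 -1.06
vertex -2.416 -2.028 0.377
endloop
endfacet
facet normal 0.420 -0.457 -0.784
outer loop
vertex -2.147 -3.65 -1.06
vertex -1.584 -2.932 -1.177
vertex -1.453 -3.687 -0.667
endloop
endfacet
facet normal -0.403 -0.643 0.651
outer loop
vertex -2.147 -3.65 -1.06
vertex -1.453 -3.687 -0.667
vertex -2.416 -2.028 0.377
endloop
endfacet
facet normal 0.420 -0.457 -0.784
outer loop
vertex -1.453 -3.687 -0.667
vertex -1.584 -2.932 -1.177
vertex -0.858 -3.155 -0.658
endloop
endfacet
facet normal 0.315 -0.368 0.875
outer loop
vertex -1.453 -3.687 -0.667
vertex -0.858 -3.155 -0.658
vertex -2.416 -2.028 0.377
endloop
endfacet
facet normal 0.419 -0.726 -0.545
outer loop
vertex 0.46 1.904 1.606
vertex -0.246 1.605 1.462
vertex 0.148 2.139 1.053
endloop
endfacet
facet normal 0.782 0.593 -0.189
outer loop
vertex 0.46 1.904 1.606
vertex 0.148 2.139 1.053
vertex -0.088 2.855 2.321
endloop
endfacet
facet normal 0.782 0.593 -0.190
outer loop
vertex -0.088 2.855 2.321
vertex 0.148 2.139 1.053
vertex -0.4 3.09 1.769
endloop
endfacet
facet normal -0.419 0.726 0.546
outer loop
vertex -0.088 2.855 2.321
vertex -0.4 3.09 1.769
vertex -0.794 2.555 2.178
endloop
endfacet
facet normal 0.418 -0.726 -0.546
outer loop
vertex 0.148 2.139 1.053
vertex -0.246 1.605 1.462
vertex -0.461 1.972 0.809
endloop
endfacet
facet normal 0.127 0.642 -0.756
outer loop
vertex 0.148 2.139 1.053
vertex -0.461 1.972 0.809
vertex -0.4 3.09 1.769
endloop
endfacet
facet normal 0.128 0.642 -0.756
outer loop
vertex -0.4 3.09 1.769
vertex -0.461 1.972 0.809
vertex -1.009 2.923 1.524
endloop
endfacet
facet normal -0.419 0.726 0.546
outer loop
vertex -0.4 3.09 1.769
vertex -1.009 2.923 1.524
vertex -0.794 2.555 2.178
endloop
endfacet
facet normal 0.419 -0.726 -0.546
outer loop
vertex -0.461 1.972 0.809
vertex -0.246 1.605 1.462
vertex -0.907 1.528 1.057
endloop
endfacet
facet normal -0.624 0.207 -0.753
outer loop
vertex -0.461 1.972 0.809
vertex -0.907 1.528 1.057
vertex -1.009 2.923 1.524
endloop
endfacet
facet normal -0.624 0.207 -0.754
outer loop
vertex -1.009 2.923 1.524
vertex -0.907 1.528 1.057
vertex -1.456 2.479 1.772
endloop
endfacet
facet normal -0.418 0.726 0.546
outer loop
vertex -1.009 2.923 1.524
vertex -1.456 2.479 1.772
vertex -0.794 2.555 2.178
endloop
endfacet
facet normal 0.419 -0.726 -0.545
outer loop
vertex -0.907 1.528 1.057
vertex -0.246 1.605 1.462
vertex -0.856 1.142 1.61
endloop
endfacet
facet normal -0.905 -0.384 -0.184
outer loop
vertex -0.907 1.528 1.057
vertex -0.856 1.142 1.61
vertex -1.456 2.479 1.772
endloop
endfacet
facet normal -0.905 -0.384 -0.184
outer loop
vertex -1.456 2.479 1.772
vertex -0.856 1.142 1.61
vertex -1.404 2.092 2.325
endloop
endfacet
facet normal -0.419 0.725 0.547
outer loop
vertex -1.456 2.479 1.772
vertex -1.404 2.092 2.325
vertex -0.794 2.555 2.178
endloop
endfacet
facet normal 0.418 -0.726 -0.546
outer loop
vertex -0.856 1.142 1.61
vertex -0.246 1.605 1.462
vertex -0.345 1.104 2.052
endloop
endfacet
facet normal -0.505 -0.686 0.524
outer loop
vertex -0.856 1.142 1.61
vertex -0.345 1.104 2.052
vertex -1.404 2.092 2.325
endloop
endfacet
facet normal -0.504 -0.686 0.525
outer loop
vertex -1.404 2.092 2.325
vertex -0.345 1.104 2.052
vertex -0.894 2.055 2.767
endloop
endfacet
facet normal -0.420 0.726 0.545
outer loop
vertex -1.404 2.092 2.325
vertex -0.894 2.055 2.767
vertex -0.794 2.555 2.178
endloop
endfacet
facet normal 0.418 -0.726 -0.546
outer loop
vertex -0.345 1.104 2.052
vertex -0.246 1.605 1.462
vertex 0.241 1.443 2.05
endloop
endfacet
facet normal 0.275 -0.471 0.838
outer loop
vertex -0.345 1.104 2.052
vertex 0.241 1.443 2.05
vertex -0.894 2.055 2.767
endloop
endfacet
facet normal 0.275 -0.471 0.838
outer loop
vertex -0.894 2.055 2.767
vertex 0.241 1.443 2.05
vertex -0.308 2.394 2.765
endloop
endfacet
facet normal -0.418 0.726 0.546
outer loop
vertex -0.894 2.055 2.767
vertex -0.308 2.394 2.765
vertex -0.794 2.555 2.178
endloop
endfacet
facet normal 0.419 -0.725 -0.547
outer loop
vertex 0.241 1.443 2.05
vertex -0.246 1.605 1.462
vertex 0.46 1.904 1.606
endloop
endfacet
facet normal 0.848 0.098 0.520
outer loop
vertex 0.241 1.443 2.05
vertex 0.46 1.904 1.606
vertex -0.308 2.394 2.765
endloop
endfacet
facet normal 0.848 0.097 0.521
outer loop
vertex -0.308 2.394 2.765
vertex 0.46 1.904 1.606
vertex -0.088 2.855 2.321
endloop
endfacet
facet normal -0.419 0.726 0.546
outer loop
vertex -0.308 2.394 2.765
vertex -0.088 2.855 2.321
vertex -0.794 2.555 2.178
endloop
endfacet

endsolid


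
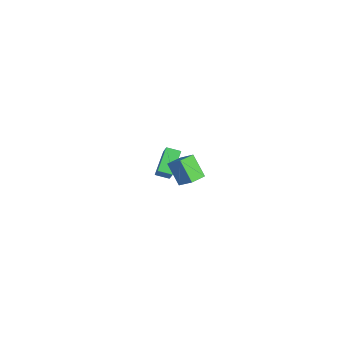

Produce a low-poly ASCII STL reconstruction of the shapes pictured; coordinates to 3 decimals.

solid 
facet normal -0.559 -0.250 0.791
outer loop
vertex 3.392 -2.014 1.917
vertex 2.891 -1.177 1.827
vertex 2.713 -2.488 1.287
endloop
endfacet
facet normal 0.512 -0.854 0.091
outer loop
vertex 3.529 -2.123 0.133
vertex 3.392 -2.014 1.917
vertex 2.713 -2.488 1.287
endloop
endfacet
facet normal -0.559 -0.250 0.791
outer loop
vertex 2.713 -2.488 1.287
vertex 2.891 -1.177 1.827
vertex 2.212 -1.65 1.198
endloop
endfacet
facet normal -0.653 -0.455 -0.606
outer loop
vertex 2.212 -1.65 1.198
vertex 3.529 -2.123 0.133
vertex 2.713 -2.488 1.287
endloop
endfacet
facet normal 0.652 0.456 0.606
outer loop
vertex 3.392 -2.014 1.917
vertex 3.707 -0.812 0.673
vertex 2.891 -1.177 1.827
endloop
endfacet
facet normal 0.511 -0.855 0.091
outer loop
vertex 4.208 -1.65 0.762
vertex 3.392 -2.014 1.917
vertex 3.529 -2.123 0.133
endloop
endfacet
facet normal 0.653 0.455 0.605
outer loop
vertex 4.208 -1.65 0.762
vertex 3.707 -0.812 0.673
vertex 3.392 -2.014 1.917
endloop
endfacet
facet normal -0.511 0.855 -0.091
outer loop
vertex 2.891 -1.177 1.827
vertex 3.707 -0.812 0.673
vertex 2.212 -1.65 1.198
endloop
endfacet
facet normal -0.653 -0.456 -0.605
outer loop
vertex 3.028 -1.286 0.043
vertex 3.529 -2.123 0.133
vertex 2.212 -1.65 1.198
endloop
endfacet
facet normal -0.511 0.855 -0.092
outer loop
vertex 2.212 -1.65 1.198
vertex 3.707 -0.812 0.673
vertex 3.028 -1.286 0.043
endloop
endfacet
facet normal 0.559 0.249 -0.791
outer loop
vertex 3.028 -1.286 0.043
vertex 4.208 -1.65 0.762
vertex 3.529 -2.123 0.133
endloop
endfacet
facet normal 0.559 0.250 -0.791
outer loop
vertex 3.707 -0.812 0.673
vertex 4.208 -1.65 0.762
vertex 3.028 -1.286 0.043
endloop
endfacet
facet normal -0.631 0.484 0.606
outer loop
vertex -3.707 -0.617 -2.465
vertex -3.362 0.124 -2.698
vertex -4.632 -0.516 -3.51
endloop
endfacet
facet normal -0.405 -0.872 0.274
outer loop
vertex -3.578 -1.324 -4.522
vertex -3.707 -0.617 -2.465
vertex -4.632 -0.516 -3.51
endloop
endfacet
facet normal -0.631 0.484 0.606
outer loop
vertex -4.632 -0.516 -3.51
vertex -3.362 0.124 -2.698
vertex -4.288 0.225 -3.743
endloop
endfacet
facet normal -0.661 0.072 -0.747
outer loop
vertex -4.288 0.225 -3.743
vertex -3.578 -1.324 -4.522
vertex -4.632 -0.516 -3.51
endloop
endfacet
facet normal 0.661 -0.073 0.747
outer loop
vertex -3.707 -0.617 -2.465
vertex -2.308 -0.684 -3.71
vertex -3.362 0.124 -2.698
endloop
endfacet
facet normal -0.405 -0.872 0.274
outer loop
vertex -2.652 -1.425 -3.477
vertex -3.707 -0.617 -2.465
vertex -3.578 -1.324 -4.522
endloop
endfacet
facet normal 0.661 -0.072 0.747
outer loop
vertex -2.652 -1.425 -3.477
vertex -2.308 -0.684 -3.71
vertex -3.707 -0.617 -2.465
endloop
endfacet
facet normal 0.405 0.872 -0.275
outer loop
vertex -3.362 0.124 -2.698
vertex -2.308 -0.684 -3.71
vertex -4.288 0.225 -3.743
endloop
endfacet
facet normal -0.661 0.073 -0.747
outer loop
vertex -3.233 -0.583 -4.755
vertex -3.578 -1.324 -4.522
vertex -4.288 0.225 -3.743
endloop
endfacet
facet normal 0.405 0.872 -0.274
outer loop
vertex -4.288 0.225 -3.743
vertex -2.308 -0.684 -3.71
vertex -3.233 -0.583 -4.755
endloop
endfacet
facet normal 0.631 -0.484 -0.606
outer loop
vertex -3.233 -0.583 -4.755
vertex -2.652 -1.425 -3.477
vertex -3.578 -1.324 -4.522
endloop
endfacet
facet normal 0.632 -0.484 -0.606
outer loop
vertex -2.308 -0.684 -3.71
vertex -2.652 -1.425 -3.477
vertex -3.233 -0.583 -4.755
endloop
endfacet

endsolid


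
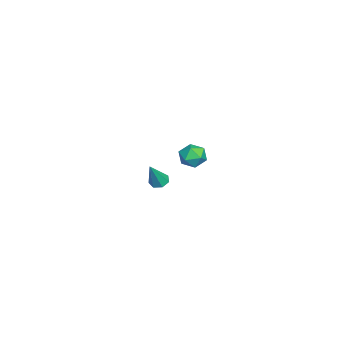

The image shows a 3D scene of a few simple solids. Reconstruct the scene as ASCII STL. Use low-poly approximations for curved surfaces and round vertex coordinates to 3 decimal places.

solid 
facet normal 0.162 0.959 0.231
outer loop
vertex 3.53 2.054 2.808
vertex 3.417 1.917 3.457
vertex 4.04 1.872 3.207
endloop
endfacet
facet normal 0.541 0.768 -0.342
outer loop
vertex 3.53 2.054 2.808
vertex 4.04 1.872 3.207
vertex 3.996 1.625 2.582
endloop
endfacet
facet normal 0.086 0.536 -0.840
outer loop
vertex 3.53 2.054 2.808
vertex 3.996 1.625 2.582
vertex 3.346 1.517 2.447
endloop
endfacet
facet normal -0.574 0.583 -0.575
outer loop
vertex 3.53 2.054 2.808
vertex 3.346 1.517 2.447
vertex 2.988 1.698 2.988
endloop
endfacet
facet normal -0.527 0.846 0.087
outer loop
vertex 3.53 2.054 2.808
vertex 2.988 1.698 2.988
vertex 3.417 1.917 3.457
endloop
endfacet
facet normal 0.962 0.223 -0.156
outer loop
vertex 3.996 1.625 2.582
vertex 4.04 1.872 3.207
vertex 4.172 1.222 3.092
endloop
endfacet
facet normal 0.348 0.533 0.771
outer loop
vertex 4.04 1.872 3.207
vertex 3.417 1.917 3.457
vertex 3.814 1.403 3.633
endloop
endfacet
facet normal -0.767 0.348 0.539
outer loop
vertex 3.417 1.917 3.457
vertex 2.988 1.698 2.988
vertex 3.164 1.295 3.498
endloop
endfacet
facet normal -0.843 -0.077 -0.532
outer loop
vertex 2.988 1.698 2.988
vertex 3.346 1.517 2.447
vertex 3.12 1.048 2.873
endloop
endfacet
facet normal 0.226 -0.155 -0.962
outer loop
vertex 3.346 1.517 2.447
vertex 3.996 1.625 2.582
vertex 3.743 1.003 2.623
endloop
endfacet
facet normal 0.574 -0.583 0.575
outer loop
vertex 3.63 0.866 3.272
vertex 4.172 1.222 3.092
vertex 3.814 1.403 3.633
endloop
endfacet
facet normal -0.086 -0.536 0.840
outer loop
vertex 3.63 0.866 3.272
vertex 3.814 1.403 3.633
vertex 3.164 1.295 3.498
endloop
endfacet
facet normal -0.541 -0.768 0.342
outer loop
vertex 3.63 0.866 3.272
vertex 3.164 1.295 3.498
vertex 3.12 1.048 2.873
endloop
endfacet
facet normal -0.162 -0.959 -0.231
outer loop
vertex 3.63 0.866 3.272
vertex 3.12 1.048 2.873
vertex 3.743 1.003 2.623
endloop
endfacet
facet normal 0.527 -0.846 -0.087
outer loop
vertex 3.63 0.866 3.272
vertex 3.743 1.003 2.623
vertex 4.172 1.222 3.092
endloop
endfacet
facet normal 0.843 0.077 0.532
outer loop
vertex 3.814 1.403 3.633
vertex 4.172 1.222 3.092
vertex 4.04 1.872 3.207
endloop
endfacet
facet normal -0.226 0.155 0.962
outer loop
vertex 3.164 1.295 3.498
vertex 3.814 1.403 3.633
vertex 3.417 1.917 3.457
endloop
endfacet
facet normal -0.962 -0.223 0.156
outer loop
vertex 3.12 1.048 2.873
vertex 3.164 1.295 3.498
vertex 2.988 1.698 2.988
endloop
endfacet
facet normal -0.348 -0.533 -0.771
outer loop
vertex 3.743 1.003 2.623
vertex 3.12 1.048 2.873
vertex 3.346 1.517 2.447
endloop
endfacet
facet normal 0.767 -0.348 -0.539
outer loop
vertex 4.172 1.222 3.092
vertex 3.743 1.003 2.623
vertex 3.996 1.625 2.582
endloop
endfacet
facet normal -0.443 0.212 -0.871
outer loop
vertex -2.35 -0.824 -2.695
vertex -2.778 -1.049 -2.532
vertex -2.637 -0.561 -2.485
endloop
endfacet
facet normal 0.720 0.681 0.131
outer loop
vertex -2.35 -0.824 -2.695
vertex -2.637 -0.561 -2.485
vertex -2.102 -1.371 -1.208
endloop
endfacet
facet normal -0.444 0.212 -0.870
outer loop
vertex -2.637 -0.561 -2.485
vertex -2.778 -1.049 -2.532
vertex -3.03 -0.666 -2.31
endloop
endfacet
facet normal 0.011 0.846 0.532
outer loop
vertex -2.637 -0.561 -2.485
vertex -3.03 -0.666 -2.31
vertex -2.102 -1.371 -1.208
endloop
endfacet
facet normal -0.445 0.212 -0.870
outer loop
vertex -3.03 -0.666 -2.31
vertex -2.778 -1.049 -2.532
vertex -3.233 -1.059 -2.302
endloop
endfacet
facet normal -0.608 0.329 0.723
outer loop
vertex -3.03 -0.666 -2.31
vertex -3.233 -1.059 -2.302
vertex -2.102 -1.371 -1.208
endloop
endfacet
facet normal -0.445 0.210 -0.871
outer loop
vertex -3.233 -1.059 -2.302
vertex -2.778 -1.049 -2.532
vertex -3.092 -1.445 -2.467
endloop
endfacet
facet normal -0.674 -0.485 0.558
outer loop
vertex -3.233 -1.059 -2.302
vertex -3.092 -1.445 -2.467
vertex -2.102 -1.371 -1.208
endloop
endfacet
facet normal -0.445 0.210 -0.870
outer loop
vertex -3.092 -1.445 -2.467
vertex -2.778 -1.049 -2.532
vertex -2.715 -1.533 -2.681
endloop
endfacet
facet normal -0.135 -0.977 0.164
outer loop
vertex -3.092 -1.445 -2.467
vertex -2.715 -1.533 -2.681
vertex -2.102 -1.371 -1.208
endloop
endfacet
facet normal -0.443 0.211 -0.871
outer loop
vertex -2.715 -1.533 -2.681
vertex -2.778 -1.049 -2.532
vertex -2.385 -1.257 -2.782
endloop
endfacet
facet normal 0.603 -0.781 -0.165
outer loop
vertex -2.715 -1.533 -2.681
vertex -2.385 -1.257 -2.782
vertex -2.102 -1.371 -1.208
endloop
endfacet
facet normal -0.443 0.211 -0.871
outer loop
vertex -2.385 -1.257 -2.782
vertex -2.778 -1.049 -2.532
vertex -2.35 -0.824 -2.695
endloop
endfacet
facet normal 0.983 -0.043 -0.180
outer loop
vertex -2.385 -1.257 -2.782
vertex -2.35 -0.824 -2.695
vertex -2.102 -1.371 -1.208
endloop
endfacet

endsolid


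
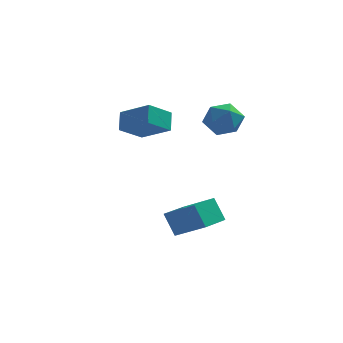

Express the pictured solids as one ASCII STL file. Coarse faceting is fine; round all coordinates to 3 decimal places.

solid 
facet normal -0.895 0.273 0.354
outer loop
vertex -1.524 2.733 -0.605
vertex -1.215 2.704 0.199
vertex -1.171 3.436 -0.254
endloop
endfacet
facet normal -0.785 0.543 -0.299
outer loop
vertex -1.524 2.733 -0.605
vertex -1.171 3.436 -0.254
vertex -1.0 3.232 -1.074
endloop
endfacet
facet normal -0.667 -0.000 -0.745
outer loop
vertex -1.524 2.733 -0.605
vertex -1.0 3.232 -1.074
vertex -0.939 2.374 -1.128
endloop
endfacet
facet normal -0.703 -0.607 -0.370
outer loop
vertex -1.524 2.733 -0.605
vertex -0.939 2.374 -1.128
vertex -1.072 2.048 -0.341
endloop
endfacet
facet normal -0.844 -0.438 0.309
outer loop
vertex -1.524 2.733 -0.605
vertex -1.072 2.048 -0.341
vertex -1.215 2.704 0.199
endloop
endfacet
facet normal -0.193 0.942 -0.275
outer loop
vertex -1.0 3.232 -1.074
vertex -1.171 3.436 -0.254
vertex -0.368 3.512 -0.559
endloop
endfacet
facet normal -0.372 0.504 0.779
outer loop
vertex -1.171 3.436 -0.254
vertex -1.215 2.704 0.199
vertex -0.501 3.186 0.228
endloop
endfacet
facet normal -0.290 -0.645 0.707
outer loop
vertex -1.215 2.704 0.199
vertex -1.072 2.048 -0.341
vertex -0.44 2.328 0.174
endloop
endfacet
facet normal -0.062 -0.918 -0.391
outer loop
vertex -1.072 2.048 -0.341
vertex -0.939 2.374 -1.128
vertex -0.269 2.124 -0.646
endloop
endfacet
facet normal -0.002 0.063 -0.998
outer loop
vertex -0.939 2.374 -1.128
vertex -1.0 3.232 -1.074
vertex -0.225 2.856 -1.099
endloop
endfacet
facet normal 0.703 0.607 0.370
outer loop
vertex 0.084 2.827 -0.295
vertex -0.368 3.512 -0.559
vertex -0.501 3.186 0.228
endloop
endfacet
facet normal 0.667 0.000 0.745
outer loop
vertex 0.084 2.827 -0.295
vertex -0.501 3.186 0.228
vertex -0.44 2.328 0.174
endloop
endfacet
facet normal 0.785 -0.543 0.299
outer loop
vertex 0.084 2.827 -0.295
vertex -0.44 2.328 0.174
vertex -0.269 2.124 -0.646
endloop
endfacet
facet normal 0.895 -0.273 -0.354
outer loop
vertex 0.084 2.827 -0.295
vertex -0.269 2.124 -0.646
vertex -0.225 2.856 -1.099
endloop
endfacet
facet normal 0.844 0.438 -0.309
outer loop
vertex 0.084 2.827 -0.295
vertex -0.225 2.856 -1.099
vertex -0.368 3.512 -0.559
endloop
endfacet
facet normal 0.062 0.918 0.391
outer loop
vertex -0.501 3.186 0.228
vertex -0.368 3.512 -0.559
vertex -1.171 3.436 -0.254
endloop
endfacet
facet normal 0.002 -0.063 0.998
outer loop
vertex -0.44 2.328 0.174
vertex -0.501 3.186 0.228
vertex -1.215 2.704 0.199
endloop
endfacet
facet normal 0.193 -0.942 0.275
outer loop
vertex -0.269 2.124 -0.646
vertex -0.44 2.328 0.174
vertex -1.072 2.048 -0.341
endloop
endfacet
facet normal 0.372 -0.504 -0.779
outer loop
vertex -0.225 2.856 -1.099
vertex -0.269 2.124 -0.646
vertex -0.939 2.374 -1.128
endloop
endfacet
facet normal 0.290 0.645 -0.707
outer loop
vertex -0.368 3.512 -0.559
vertex -0.225 2.856 -1.099
vertex -1.0 3.232 -1.074
endloop
endfacet
facet normal -0.409 0.319 0.855
outer loop
vertex -1.376 -1.922 -2.896
vertex -0.761 -0.828 -3.01
vertex -2.54 -1.348 -3.666
endloop
endfacet
facet normal -0.488 -0.868 0.090
outer loop
vertex -2.099 -1.692 -4.59
vertex -1.376 -1.922 -2.896
vertex -2.54 -1.348 -3.666
endloop
endfacet
facet normal -0.409 0.319 0.855
outer loop
vertex -2.54 -1.348 -3.666
vertex -0.761 -0.828 -3.01
vertex -1.926 -0.254 -3.781
endloop
endfacet
facet normal -0.772 0.380 -0.510
outer loop
vertex -1.926 -0.254 -3.781
vertex -2.099 -1.692 -4.59
vertex -2.54 -1.348 -3.666
endloop
endfacet
facet normal 0.771 -0.381 0.510
outer loop
vertex -1.376 -1.922 -2.896
vertex -0.32 -1.172 -3.934
vertex -0.761 -0.828 -3.01
endloop
endfacet
facet normal -0.488 -0.868 0.090
outer loop
vertex -0.934 -2.266 -3.819
vertex -1.376 -1.922 -2.896
vertex -2.099 -1.692 -4.59
endloop
endfacet
facet normal 0.771 -0.379 0.511
outer loop
vertex -0.934 -2.266 -3.819
vertex -0.32 -1.172 -3.934
vertex -1.376 -1.922 -2.896
endloop
endfacet
facet normal 0.488 0.868 -0.090
outer loop
vertex -0.761 -0.828 -3.01
vertex -0.32 -1.172 -3.934
vertex -1.926 -0.254 -3.781
endloop
endfacet
facet normal -0.771 0.380 -0.511
outer loop
vertex -1.484 -0.598 -4.704
vertex -2.099 -1.692 -4.59
vertex -1.926 -0.254 -3.781
endloop
endfacet
facet normal 0.488 0.868 -0.090
outer loop
vertex -1.926 -0.254 -3.781
vertex -0.32 -1.172 -3.934
vertex -1.484 -0.598 -4.704
endloop
endfacet
facet normal 0.409 -0.319 -0.855
outer loop
vertex -1.484 -0.598 -4.704
vertex -0.934 -2.266 -3.819
vertex -2.099 -1.692 -4.59
endloop
endfacet
facet normal 0.408 -0.319 -0.855
outer loop
vertex -0.32 -1.172 -3.934
vertex -0.934 -2.266 -3.819
vertex -1.484 -0.598 -4.704
endloop
endfacet
facet normal -0.610 -0.594 0.524
outer loop
vertex -3.533 2.582 0.262
vertex -4.727 3.21 -0.416
vertex -3.487 1.935 -0.418
endloop
endfacet
facet normal 0.791 -0.415 0.449
outer loop
vertex -2.713 2.69 -1.084
vertex -3.533 2.582 0.262
vertex -3.487 1.935 -0.418
endloop
endfacet
facet normal -0.610 -0.594 0.524
outer loop
vertex -3.487 1.935 -0.418
vertex -4.727 3.21 -0.416
vertex -4.681 2.563 -1.096
endloop
endfacet
facet normal 0.049 -0.688 -0.724
outer loop
vertex -4.681 2.563 -1.096
vertex -2.713 2.69 -1.084
vertex -3.487 1.935 -0.418
endloop
endfacet
facet normal -0.049 0.688 0.724
outer loop
vertex -3.533 2.582 0.262
vertex -3.953 3.965 -1.082
vertex -4.727 3.21 -0.416
endloop
endfacet
facet normal 0.791 -0.415 0.449
outer loop
vertex -2.759 3.337 -0.404
vertex -3.533 2.582 0.262
vertex -2.713 2.69 -1.084
endloop
endfacet
facet normal -0.049 0.688 0.724
outer loop
vertex -2.759 3.337 -0.404
vertex -3.953 3.965 -1.082
vertex -3.533 2.582 0.262
endloop
endfacet
facet normal -0.791 0.415 -0.449
outer loop
vertex -4.727 3.21 -0.416
vertex -3.953 3.965 -1.082
vertex -4.681 2.563 -1.096
endloop
endfacet
facet normal 0.049 -0.688 -0.724
outer loop
vertex -3.907 3.318 -1.762
vertex -2.713 2.69 -1.084
vertex -4.681 2.563 -1.096
endloop
endfacet
facet normal -0.791 0.415 -0.449
outer loop
vertex -4.681 2.563 -1.096
vertex -3.953 3.965 -1.082
vertex -3.907 3.318 -1.762
endloop
endfacet
facet normal 0.610 0.594 -0.524
outer loop
vertex -3.907 3.318 -1.762
vertex -2.759 3.337 -0.404
vertex -2.713 2.69 -1.084
endloop
endfacet
facet normal 0.610 0.594 -0.524
outer loop
vertex -3.953 3.965 -1.082
vertex -2.759 3.337 -0.404
vertex -3.907 3.318 -1.762
endloop
endfacet

endsolid


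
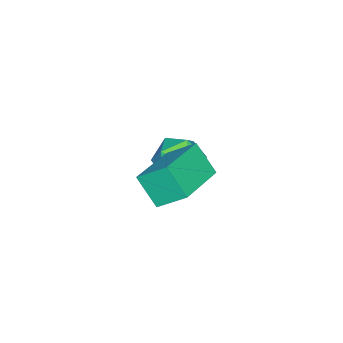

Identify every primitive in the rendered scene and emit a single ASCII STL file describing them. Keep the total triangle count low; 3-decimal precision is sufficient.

solid 
facet normal -0.976 0.005 -0.217
outer loop
vertex 0.934 -1.447 0.218
vertex 0.812 -0.743 0.782
vertex 1.094 -0.851 -0.49
endloop
endfacet
facet normal 0.135 -0.773 -0.620
outer loop
vertex 2.568 -0.857 -0.162
vertex 0.934 -1.447 0.218
vertex 1.094 -0.851 -0.49
endloop
endfacet
facet normal -0.976 0.005 -0.217
outer loop
vertex 1.094 -0.851 -0.49
vertex 0.812 -0.743 0.782
vertex 0.972 -0.147 0.074
endloop
endfacet
facet normal 0.170 0.634 -0.754
outer loop
vertex 0.972 -0.147 0.074
vertex 2.568 -0.857 -0.162
vertex 1.094 -0.851 -0.49
endloop
endfacet
facet normal -0.170 -0.634 0.754
outer loop
vertex 0.934 -1.447 0.218
vertex 2.286 -0.749 1.11
vertex 0.812 -0.743 0.782
endloop
endfacet
facet normal 0.135 -0.773 -0.620
outer loop
vertex 2.408 -1.453 0.546
vertex 0.934 -1.447 0.218
vertex 2.568 -0.857 -0.162
endloop
endfacet
facet normal -0.170 -0.634 0.754
outer loop
vertex 2.408 -1.453 0.546
vertex 2.286 -0.749 1.11
vertex 0.934 -1.447 0.218
endloop
endfacet
facet normal -0.135 0.773 0.620
outer loop
vertex 0.812 -0.743 0.782
vertex 2.286 -0.749 1.11
vertex 0.972 -0.147 0.074
endloop
endfacet
facet normal 0.170 0.634 -0.754
outer loop
vertex 2.446 -0.153 0.402
vertex 2.568 -0.857 -0.162
vertex 0.972 -0.147 0.074
endloop
endfacet
facet normal -0.135 0.773 0.620
outer loop
vertex 0.972 -0.147 0.074
vertex 2.286 -0.749 1.11
vertex 2.446 -0.153 0.402
endloop
endfacet
facet normal 0.976 -0.005 0.217
outer loop
vertex 2.446 -0.153 0.402
vertex 2.408 -1.453 0.546
vertex 2.568 -0.857 -0.162
endloop
endfacet
facet normal 0.976 -0.005 0.217
outer loop
vertex 2.286 -0.749 1.11
vertex 2.408 -1.453 0.546
vertex 2.446 -0.153 0.402
endloop
endfacet
facet normal -0.669 -0.190 0.718
outer loop
vertex -1.37 -1.894 -1.384
vertex -0.969 -2.47 -1.163
vertex -0.848 -1.805 -0.874
endloop
endfacet
facet normal -0.645 0.506 0.572
outer loop
vertex -1.37 -1.894 -1.384
vertex -0.848 -1.805 -0.874
vertex -0.929 -1.305 -1.408
endloop
endfacet
facet normal -0.797 0.592 -0.120
outer loop
vertex -1.37 -1.894 -1.384
vertex -0.929 -1.305 -1.408
vertex -1.101 -1.663 -2.029
endloop
endfacet
facet normal -0.915 -0.054 -0.401
outer loop
vertex -1.37 -1.894 -1.384
vertex -1.101 -1.663 -2.029
vertex -1.125 -2.382 -1.877
endloop
endfacet
facet normal -0.836 -0.537 0.116
outer loop
vertex -1.37 -1.894 -1.384
vertex -1.125 -2.382 -1.877
vertex -0.969 -2.47 -1.163
endloop
endfacet
facet normal 0.024 0.732 0.681
outer loop
vertex -0.929 -1.305 -1.408
vertex -0.848 -1.805 -0.874
vertex -0.255 -1.518 -1.203
endloop
endfacet
facet normal -0.015 -0.396 0.918
outer loop
vertex -0.848 -1.805 -0.874
vertex -0.969 -2.47 -1.163
vertex -0.279 -2.237 -1.051
endloop
endfacet
facet normal -0.285 -0.957 -0.056
outer loop
vertex -0.969 -2.47 -1.163
vertex -1.125 -2.382 -1.877
vertex -0.451 -2.595 -1.672
endloop
endfacet
facet normal -0.411 -0.175 -0.894
outer loop
vertex -1.125 -2.382 -1.877
vertex -1.101 -1.663 -2.029
vertex -0.532 -2.095 -2.206
endloop
endfacet
facet normal -0.222 0.870 -0.440
outer loop
vertex -1.101 -1.663 -2.029
vertex -0.929 -1.305 -1.408
vertex -0.411 -1.43 -1.917
endloop
endfacet
facet normal 0.915 0.054 0.401
outer loop
vertex -0.01 -2.006 -1.696
vertex -0.255 -1.518 -1.203
vertex -0.279 -2.237 -1.051
endloop
endfacet
facet normal 0.797 -0.592 0.120
outer loop
vertex -0.01 -2.006 -1.696
vertex -0.279 -2.237 -1.051
vertex -0.451 -2.595 -1.672
endloop
endfacet
facet normal 0.645 -0.506 -0.572
outer loop
vertex -0.01 -2.006 -1.696
vertex -0.451 -2.595 -1.672
vertex -0.532 -2.095 -2.206
endloop
endfacet
facet normal 0.669 0.190 -0.718
outer loop
vertex -0.01 -2.006 -1.696
vertex -0.532 -2.095 -2.206
vertex -0.411 -1.43 -1.917
endloop
endfacet
facet normal 0.836 0.537 -0.116
outer loop
vertex -0.01 -2.006 -1.696
vertex -0.411 -1.43 -1.917
vertex -0.255 -1.518 -1.203
endloop
endfacet
facet normal 0.411 0.175 0.894
outer loop
vertex -0.279 -2.237 -1.051
vertex -0.255 -1.518 -1.203
vertex -0.848 -1.805 -0.874
endloop
endfacet
facet normal 0.222 -0.870 0.440
outer loop
vertex -0.451 -2.595 -1.672
vertex -0.279 -2.237 -1.051
vertex -0.969 -2.47 -1.163
endloop
endfacet
facet normal -0.024 -0.732 -0.681
outer loop
vertex -0.532 -2.095 -2.206
vertex -0.451 -2.595 -1.672
vertex -1.125 -2.382 -1.877
endloop
endfacet
facet normal 0.015 0.396 -0.918
outer loop
vertex -0.411 -1.43 -1.917
vertex -0.532 -2.095 -2.206
vertex -1.101 -1.663 -2.029
endloop
endfacet
facet normal 0.285 0.957 0.056
outer loop
vertex -0.255 -1.518 -1.203
vertex -0.411 -1.43 -1.917
vertex -0.929 -1.305 -1.408
endloop
endfacet

endsolid
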